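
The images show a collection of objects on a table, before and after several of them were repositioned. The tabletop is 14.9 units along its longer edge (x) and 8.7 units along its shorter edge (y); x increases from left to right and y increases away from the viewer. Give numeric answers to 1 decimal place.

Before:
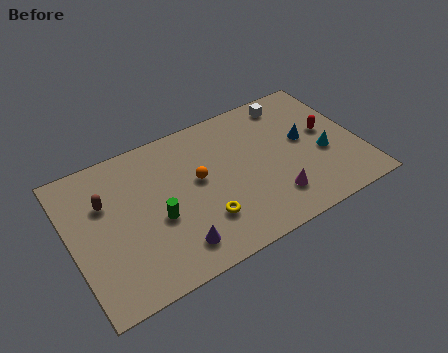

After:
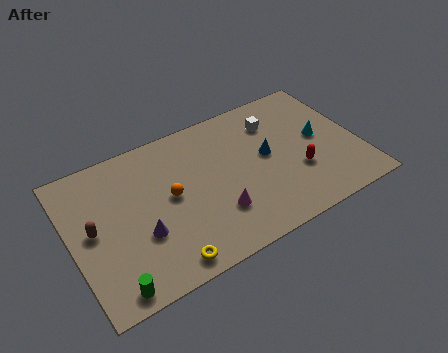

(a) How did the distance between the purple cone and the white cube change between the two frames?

-0.9

They were about 9.2 units apart before and 8.3 after — 0.9 units closer together.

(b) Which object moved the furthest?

the green cylinder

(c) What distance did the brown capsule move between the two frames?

1.5

The brown capsule was near (1.9, 5.8) before and (1.1, 4.5) after, so it travelled √(0.8² + 1.3²) ≈ 1.5 units.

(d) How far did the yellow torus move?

2.6

The yellow torus moved from about (6.5, 2.4) to (4.3, 1.0), a distance of √(2.2² + 1.4²) ≈ 2.6.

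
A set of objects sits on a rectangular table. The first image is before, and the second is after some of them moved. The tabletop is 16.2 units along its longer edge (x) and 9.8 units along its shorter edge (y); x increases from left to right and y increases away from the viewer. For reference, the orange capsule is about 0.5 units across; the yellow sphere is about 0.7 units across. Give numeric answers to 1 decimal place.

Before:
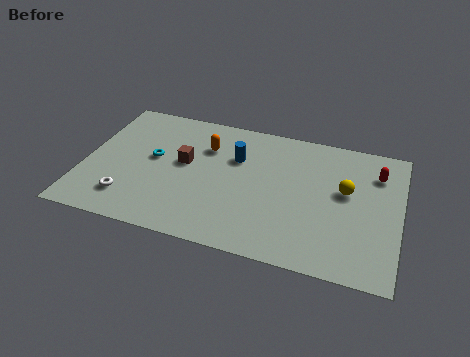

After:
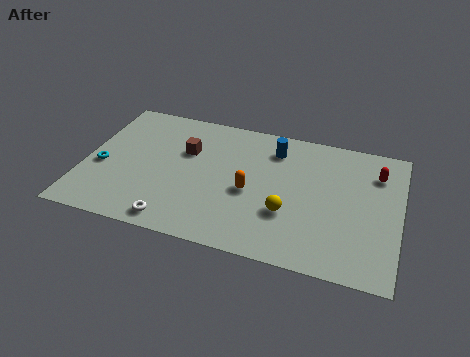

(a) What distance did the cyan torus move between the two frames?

2.9

The cyan torus was near (3.5, 5.4) before and (0.9, 4.1) after, so it travelled √(2.6² + 1.3²) ≈ 2.9 units.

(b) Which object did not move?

the red capsule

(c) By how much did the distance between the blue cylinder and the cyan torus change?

+5.1

The distance was about 4.4 in the first image and 9.5 in the second, so they moved 5.1 units further apart.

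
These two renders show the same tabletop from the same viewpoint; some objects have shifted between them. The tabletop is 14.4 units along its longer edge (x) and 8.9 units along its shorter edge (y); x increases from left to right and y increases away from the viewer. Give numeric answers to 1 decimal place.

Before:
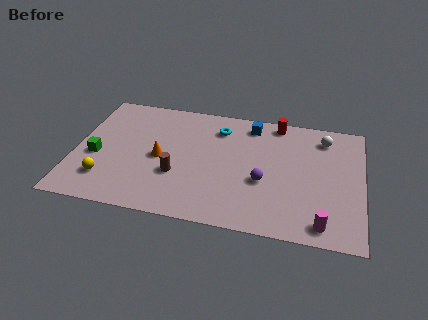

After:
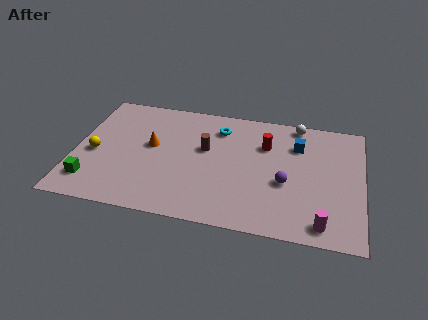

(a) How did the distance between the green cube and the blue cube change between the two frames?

+2.6

They were about 8.5 units apart before and 11.1 after — 2.6 units further apart.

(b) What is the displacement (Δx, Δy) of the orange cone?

(-0.5, 0.8)

The orange cone was at about (4.3, 4.2) and moved to about (3.8, 5.0).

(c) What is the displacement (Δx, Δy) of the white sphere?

(-1.4, 0.8)

From the two frames, the white sphere sits at roughly (12.4, 7.3) before and (11.0, 8.1) after.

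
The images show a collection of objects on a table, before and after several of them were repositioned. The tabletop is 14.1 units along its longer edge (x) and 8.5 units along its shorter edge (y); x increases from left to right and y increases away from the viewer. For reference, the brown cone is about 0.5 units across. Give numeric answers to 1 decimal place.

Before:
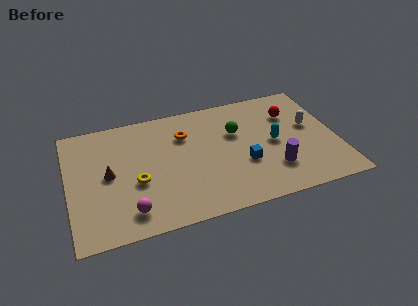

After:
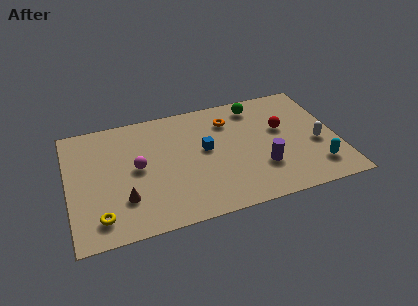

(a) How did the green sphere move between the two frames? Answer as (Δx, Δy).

(1.2, 1.7)

From the two frames, the green sphere sits at roughly (8.9, 5.5) before and (10.1, 7.2) after.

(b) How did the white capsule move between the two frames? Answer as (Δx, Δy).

(0.2, -1.4)

The white capsule was at about (12.8, 4.9) and moved to about (13.0, 3.5).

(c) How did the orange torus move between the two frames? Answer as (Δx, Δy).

(2.4, 0.4)

The orange torus started near (6.2, 6.1) and ended near (8.6, 6.5).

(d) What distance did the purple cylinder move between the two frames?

0.7

The purple cylinder moved from about (10.6, 2.3) to (10.0, 2.6), a distance of √(0.6² + 0.3²) ≈ 0.7.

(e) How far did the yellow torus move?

2.8

The yellow torus was near (3.5, 3.4) before and (1.5, 1.5) after, so it travelled √(2.0² + 1.9²) ≈ 2.8 units.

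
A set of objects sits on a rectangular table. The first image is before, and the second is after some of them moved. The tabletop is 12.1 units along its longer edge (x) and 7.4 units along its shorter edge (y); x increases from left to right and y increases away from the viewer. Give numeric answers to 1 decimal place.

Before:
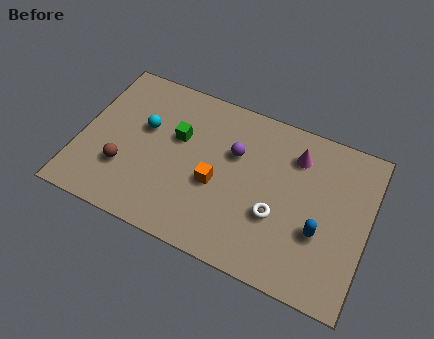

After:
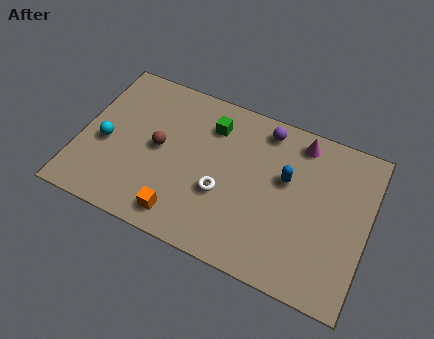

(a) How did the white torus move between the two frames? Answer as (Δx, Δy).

(-2.3, 0.1)

The white torus started near (8.4, 2.7) and ended near (6.1, 2.8).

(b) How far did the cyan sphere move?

2.0

From (2.6, 4.5) to (1.1, 3.2), the cyan sphere covered √(1.5² + 1.3²) ≈ 2.0 units.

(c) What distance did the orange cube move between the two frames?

2.3

From (5.8, 3.1) to (4.6, 1.1), the orange cube covered √(1.2² + 2.0²) ≈ 2.3 units.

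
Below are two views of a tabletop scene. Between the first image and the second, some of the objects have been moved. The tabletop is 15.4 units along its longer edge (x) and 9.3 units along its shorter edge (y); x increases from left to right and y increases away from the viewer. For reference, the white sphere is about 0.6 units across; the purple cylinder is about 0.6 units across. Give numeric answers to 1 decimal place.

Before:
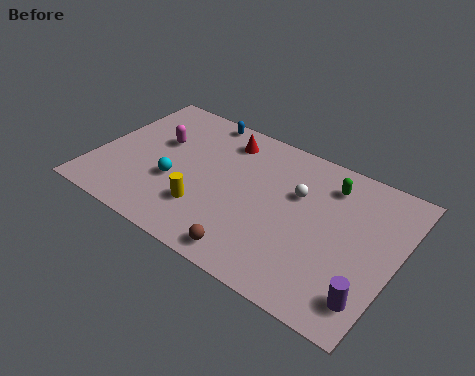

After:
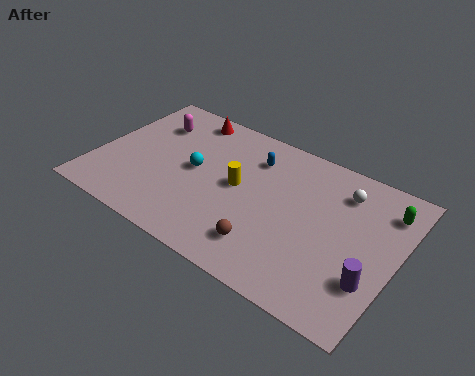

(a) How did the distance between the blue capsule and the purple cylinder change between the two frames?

-4.0

They were about 12.0 units apart before and 8.0 after — 4.0 units closer together.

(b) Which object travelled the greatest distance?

the blue capsule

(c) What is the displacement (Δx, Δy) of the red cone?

(-2.2, 0.6)

The red cone started near (6.1, 7.6) and ended near (3.9, 8.2).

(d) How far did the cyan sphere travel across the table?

1.5

From (4.2, 3.5) to (5.0, 4.8), the cyan sphere covered √(0.8² + 1.3²) ≈ 1.5 units.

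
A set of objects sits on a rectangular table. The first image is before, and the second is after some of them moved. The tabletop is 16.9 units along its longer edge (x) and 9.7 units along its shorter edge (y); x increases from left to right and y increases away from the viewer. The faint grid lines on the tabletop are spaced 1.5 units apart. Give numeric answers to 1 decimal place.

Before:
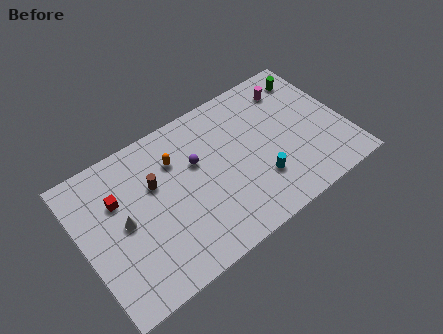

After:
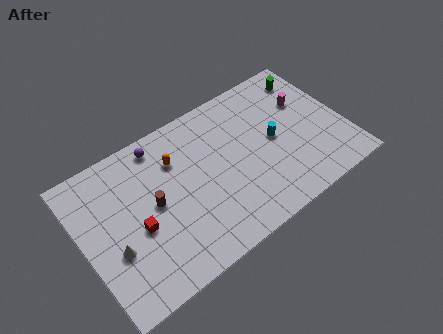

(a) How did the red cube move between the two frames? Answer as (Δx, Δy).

(0.8, -2.4)

From the two frames, the red cube sits at roughly (2.5, 6.5) before and (3.3, 4.1) after.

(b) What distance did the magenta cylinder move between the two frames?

1.6

From (14.1, 7.8) to (14.8, 6.4), the magenta cylinder covered √(0.7² + 1.4²) ≈ 1.6 units.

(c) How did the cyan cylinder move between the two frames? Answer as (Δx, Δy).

(1.4, 2.1)

From the two frames, the cyan cylinder sits at roughly (11.0, 2.8) before and (12.4, 4.9) after.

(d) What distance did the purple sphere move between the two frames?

3.1

From (7.5, 6.1) to (5.5, 8.5), the purple sphere covered √(2.0² + 2.4²) ≈ 3.1 units.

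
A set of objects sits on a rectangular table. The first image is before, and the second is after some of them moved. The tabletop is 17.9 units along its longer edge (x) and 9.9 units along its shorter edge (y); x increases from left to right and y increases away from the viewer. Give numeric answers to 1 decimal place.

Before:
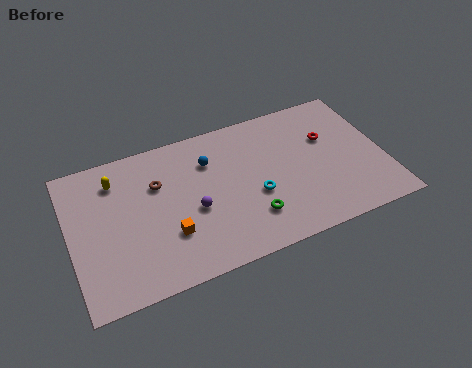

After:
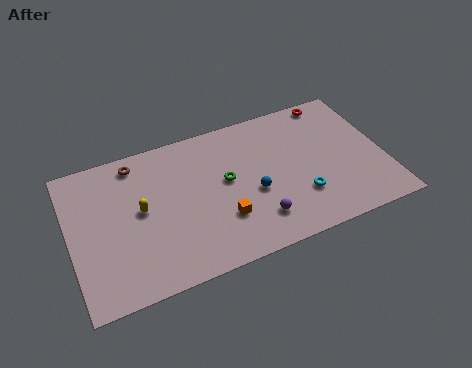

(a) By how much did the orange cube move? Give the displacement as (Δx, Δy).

(3.0, -0.1)

The orange cube started near (5.4, 3.1) and ended near (8.4, 3.0).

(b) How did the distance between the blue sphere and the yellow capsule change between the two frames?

+1.1

The distance was about 5.3 in the first image and 6.4 in the second, so they moved 1.1 units further apart.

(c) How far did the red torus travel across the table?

2.7

From (14.9, 6.4) to (15.5, 9.0), the red torus covered √(0.6² + 2.6²) ≈ 2.7 units.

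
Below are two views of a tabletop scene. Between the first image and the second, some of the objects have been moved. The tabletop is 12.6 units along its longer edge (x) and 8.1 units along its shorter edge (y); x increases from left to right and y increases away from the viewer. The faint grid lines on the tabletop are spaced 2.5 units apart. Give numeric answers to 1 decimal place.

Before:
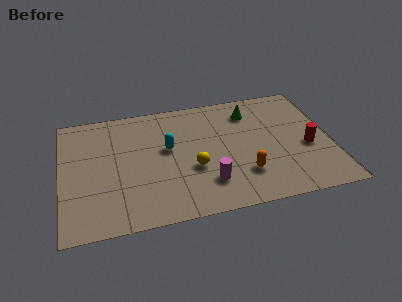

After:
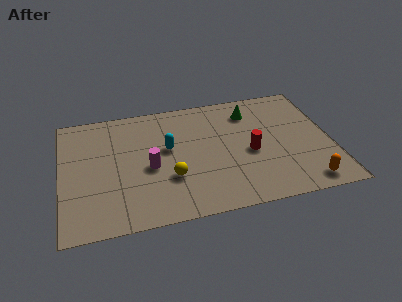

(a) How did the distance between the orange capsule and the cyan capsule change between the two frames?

+3.0

They were about 4.2 units apart before and 7.2 after — 3.0 units further apart.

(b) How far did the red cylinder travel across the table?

2.7

The red cylinder was near (11.5, 3.4) before and (8.8, 3.6) after, so it travelled √(2.7² + 0.2²) ≈ 2.7 units.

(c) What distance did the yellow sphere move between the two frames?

1.2

The yellow sphere was near (6.1, 3.1) before and (5.0, 2.7) after, so it travelled √(1.1² + 0.4²) ≈ 1.2 units.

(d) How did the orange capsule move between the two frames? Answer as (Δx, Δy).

(2.8, -1.2)

The orange capsule was at about (8.4, 2.2) and moved to about (11.2, 1.0).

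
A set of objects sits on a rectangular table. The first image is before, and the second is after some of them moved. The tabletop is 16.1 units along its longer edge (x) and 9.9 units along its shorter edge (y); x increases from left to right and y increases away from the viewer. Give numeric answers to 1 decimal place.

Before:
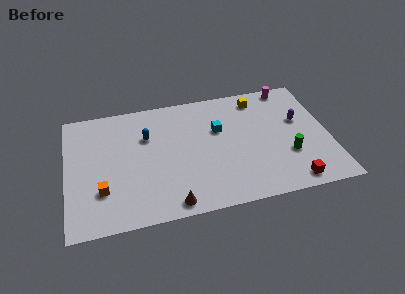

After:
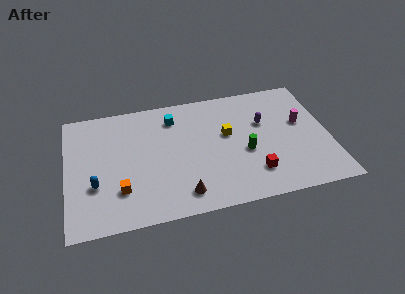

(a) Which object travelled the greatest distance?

the blue capsule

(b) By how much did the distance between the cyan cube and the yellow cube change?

+0.5

Before: roughly 3.3 units apart; after: 3.8. That's 0.5 units further apart.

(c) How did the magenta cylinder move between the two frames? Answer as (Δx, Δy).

(0.5, -3.2)

The magenta cylinder was at about (14.0, 9.0) and moved to about (14.5, 5.8).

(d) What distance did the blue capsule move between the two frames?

4.7

The blue capsule was near (5.0, 6.7) before and (1.7, 3.4) after, so it travelled √(3.3² + 3.3²) ≈ 4.7 units.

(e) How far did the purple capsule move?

2.2

The purple capsule moved from about (14.4, 6.0) to (12.2, 6.3), a distance of √(2.2² + 0.3²) ≈ 2.2.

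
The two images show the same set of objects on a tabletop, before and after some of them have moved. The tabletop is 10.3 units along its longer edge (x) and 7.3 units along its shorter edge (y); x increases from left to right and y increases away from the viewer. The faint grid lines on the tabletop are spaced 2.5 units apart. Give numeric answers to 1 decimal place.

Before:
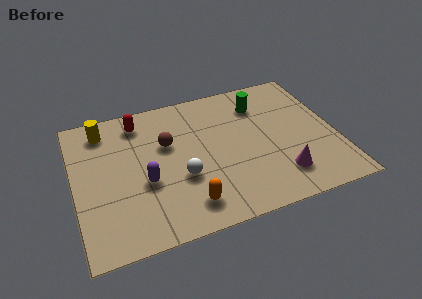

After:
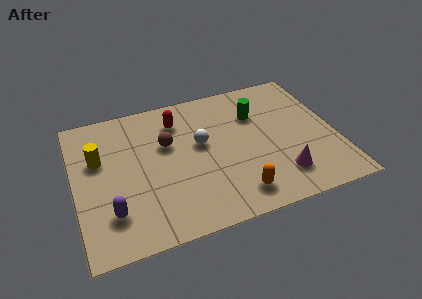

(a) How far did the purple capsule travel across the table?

1.8

The purple capsule moved from about (2.7, 2.9) to (1.3, 1.8), a distance of √(1.4² + 1.1²) ≈ 1.8.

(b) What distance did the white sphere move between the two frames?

1.7

From (4.1, 2.7) to (5.0, 4.2), the white sphere covered √(0.9² + 1.5²) ≈ 1.7 units.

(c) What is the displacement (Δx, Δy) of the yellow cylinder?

(-0.3, -1.5)

From the two frames, the yellow cylinder sits at roughly (1.3, 6.1) before and (1.0, 4.6) after.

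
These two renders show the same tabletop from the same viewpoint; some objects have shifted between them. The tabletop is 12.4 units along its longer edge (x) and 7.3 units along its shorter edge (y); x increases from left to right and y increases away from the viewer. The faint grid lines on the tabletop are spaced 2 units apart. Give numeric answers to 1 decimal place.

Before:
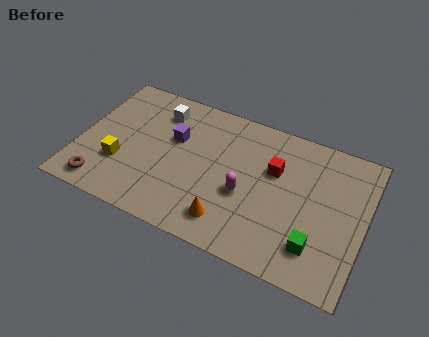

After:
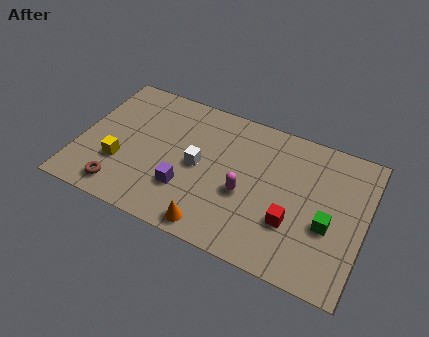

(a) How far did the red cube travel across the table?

2.5

From (8.4, 4.7) to (9.4, 2.4), the red cube covered √(1.0² + 2.3²) ≈ 2.5 units.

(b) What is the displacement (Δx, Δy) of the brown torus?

(0.8, 0.1)

The brown torus was at about (1.3, 1.0) and moved to about (2.1, 1.1).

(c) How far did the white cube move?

3.0

The white cube moved from about (3.2, 5.8) to (5.2, 3.6), a distance of √(2.0² + 2.2²) ≈ 3.0.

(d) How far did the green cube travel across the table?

1.3

The green cube was near (10.5, 1.7) before and (10.9, 2.9) after, so it travelled √(0.4² + 1.2²) ≈ 1.3 units.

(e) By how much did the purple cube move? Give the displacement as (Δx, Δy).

(0.8, -2.4)

From the two frames, the purple cube sits at roughly (4.0, 4.6) before and (4.8, 2.2) after.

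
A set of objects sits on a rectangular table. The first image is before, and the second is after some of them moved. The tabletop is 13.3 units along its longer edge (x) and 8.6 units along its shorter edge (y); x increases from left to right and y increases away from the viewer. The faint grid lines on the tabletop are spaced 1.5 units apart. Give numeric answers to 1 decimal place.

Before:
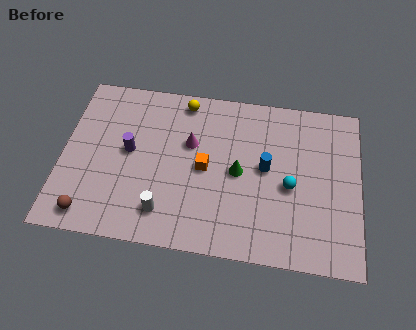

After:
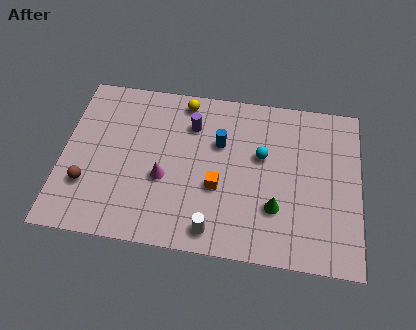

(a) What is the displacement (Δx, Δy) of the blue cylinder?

(-2.1, 1.0)

The blue cylinder started near (9.1, 4.6) and ended near (7.0, 5.6).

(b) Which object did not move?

the yellow sphere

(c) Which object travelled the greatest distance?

the purple cylinder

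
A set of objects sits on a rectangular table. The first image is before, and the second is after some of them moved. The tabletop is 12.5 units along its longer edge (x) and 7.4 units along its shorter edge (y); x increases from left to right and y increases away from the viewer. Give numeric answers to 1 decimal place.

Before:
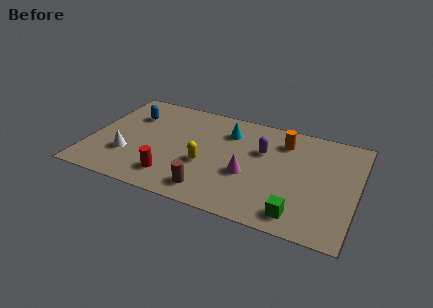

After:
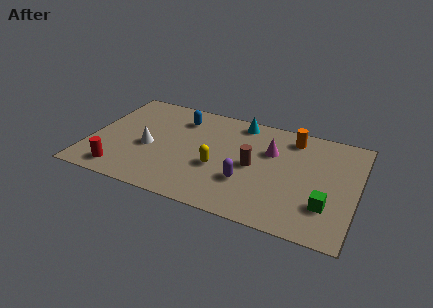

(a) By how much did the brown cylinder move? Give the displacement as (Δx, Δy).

(1.8, 2.4)

From the two frames, the brown cylinder sits at roughly (5.9, 1.2) before and (7.7, 3.6) after.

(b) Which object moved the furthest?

the brown cylinder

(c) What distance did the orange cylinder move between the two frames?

0.6

From (8.9, 5.8) to (9.3, 6.2), the orange cylinder covered √(0.4² + 0.4²) ≈ 0.6 units.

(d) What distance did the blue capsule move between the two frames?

2.4

From (1.7, 5.3) to (4.0, 5.8), the blue capsule covered √(2.3² + 0.5²) ≈ 2.4 units.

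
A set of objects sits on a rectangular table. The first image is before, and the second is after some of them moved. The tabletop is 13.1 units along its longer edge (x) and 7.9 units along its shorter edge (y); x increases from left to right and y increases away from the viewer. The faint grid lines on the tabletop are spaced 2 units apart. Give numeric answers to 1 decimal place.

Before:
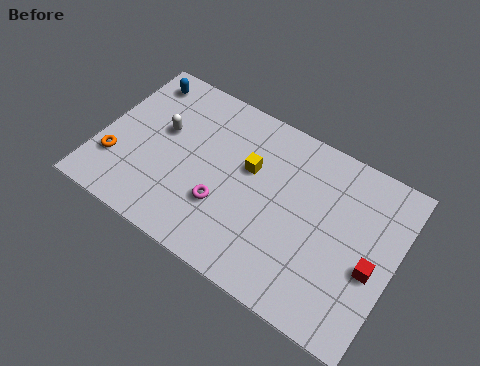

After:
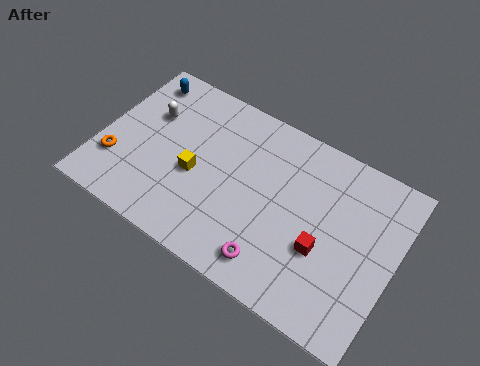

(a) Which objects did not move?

the orange torus and the blue capsule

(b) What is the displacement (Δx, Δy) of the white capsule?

(-0.7, 0.5)

The white capsule started near (2.6, 4.7) and ended near (1.9, 5.2).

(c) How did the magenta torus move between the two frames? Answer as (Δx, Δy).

(2.5, -1.3)

The magenta torus was at about (5.7, 2.6) and moved to about (8.2, 1.3).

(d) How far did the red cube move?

2.1

From (12.2, 3.3) to (10.1, 3.0), the red cube covered √(2.1² + 0.3²) ≈ 2.1 units.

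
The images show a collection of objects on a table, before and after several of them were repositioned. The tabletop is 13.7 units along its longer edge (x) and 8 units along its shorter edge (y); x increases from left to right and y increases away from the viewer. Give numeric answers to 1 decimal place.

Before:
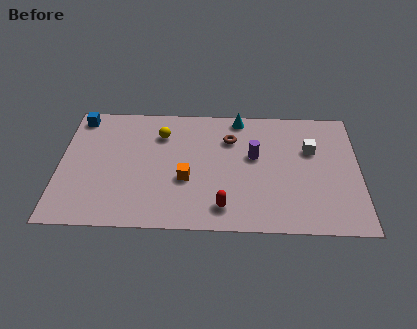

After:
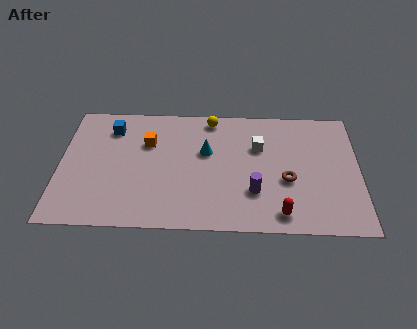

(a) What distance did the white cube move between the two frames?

2.4

The white cube was near (11.5, 5.2) before and (9.1, 5.3) after, so it travelled √(2.4² + 0.1²) ≈ 2.4 units.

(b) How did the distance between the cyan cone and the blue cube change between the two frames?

-2.8

Before: roughly 7.4 units apart; after: 4.6. That's 2.8 units closer together.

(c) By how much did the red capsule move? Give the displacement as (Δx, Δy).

(2.6, -0.3)

The red capsule was at about (7.5, 1.4) and moved to about (10.1, 1.1).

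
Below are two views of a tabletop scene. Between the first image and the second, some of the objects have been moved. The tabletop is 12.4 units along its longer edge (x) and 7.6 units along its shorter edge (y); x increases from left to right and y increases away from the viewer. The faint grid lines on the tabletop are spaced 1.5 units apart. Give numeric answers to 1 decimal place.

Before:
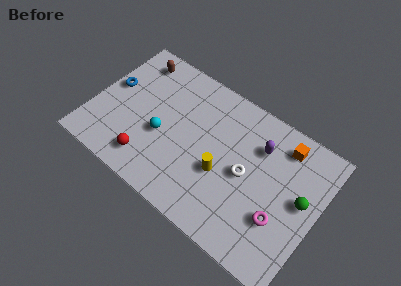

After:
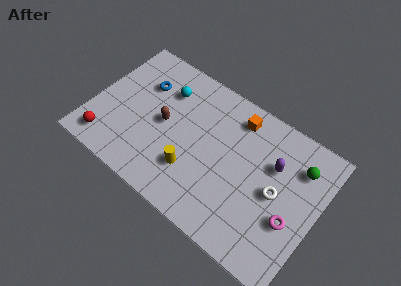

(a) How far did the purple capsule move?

1.0

From (8.9, 5.5) to (9.8, 5.0), the purple capsule covered √(0.9² + 0.5²) ≈ 1.0 units.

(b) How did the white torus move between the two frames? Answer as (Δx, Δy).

(1.7, 0.0)

The white torus started near (8.5, 3.7) and ended near (10.2, 3.7).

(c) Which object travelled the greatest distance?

the brown capsule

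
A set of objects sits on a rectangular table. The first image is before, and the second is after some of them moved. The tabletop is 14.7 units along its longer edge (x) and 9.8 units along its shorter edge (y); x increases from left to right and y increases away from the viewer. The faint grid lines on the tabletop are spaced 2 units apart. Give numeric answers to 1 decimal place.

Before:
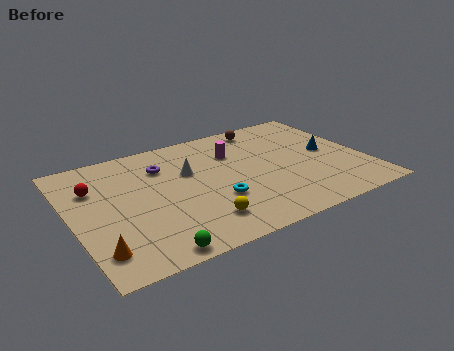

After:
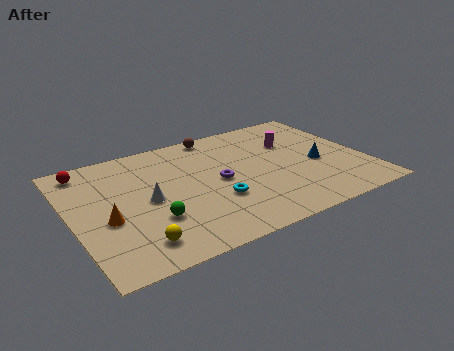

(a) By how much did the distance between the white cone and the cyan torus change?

+0.5

Before: roughly 3.0 units apart; after: 3.5. That's 0.5 units further apart.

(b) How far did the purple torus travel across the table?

3.5

From (4.8, 7.2) to (7.3, 4.8), the purple torus covered √(2.5² + 2.4²) ≈ 3.5 units.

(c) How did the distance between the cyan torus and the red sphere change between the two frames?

+1.2

They were about 6.6 units apart before and 7.8 after — 1.2 units further apart.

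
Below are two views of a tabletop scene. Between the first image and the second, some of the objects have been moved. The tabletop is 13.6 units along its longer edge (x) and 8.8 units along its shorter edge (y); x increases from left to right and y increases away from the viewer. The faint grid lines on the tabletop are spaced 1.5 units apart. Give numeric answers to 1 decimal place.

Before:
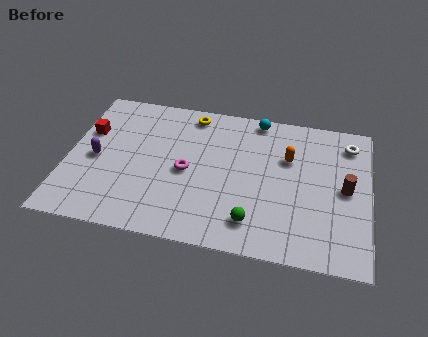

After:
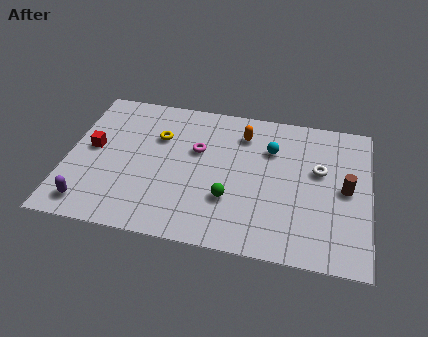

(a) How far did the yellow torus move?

2.2

From (5.4, 7.7) to (4.0, 6.0), the yellow torus covered √(1.4² + 1.7²) ≈ 2.2 units.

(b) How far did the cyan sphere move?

1.9

The cyan sphere was near (8.4, 8.0) before and (9.1, 6.2) after, so it travelled √(0.7² + 1.8²) ≈ 1.9 units.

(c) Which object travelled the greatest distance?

the purple capsule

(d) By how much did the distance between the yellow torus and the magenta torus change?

-1.7

Before: roughly 3.6 units apart; after: 1.9. That's 1.7 units closer together.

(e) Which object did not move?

the brown cylinder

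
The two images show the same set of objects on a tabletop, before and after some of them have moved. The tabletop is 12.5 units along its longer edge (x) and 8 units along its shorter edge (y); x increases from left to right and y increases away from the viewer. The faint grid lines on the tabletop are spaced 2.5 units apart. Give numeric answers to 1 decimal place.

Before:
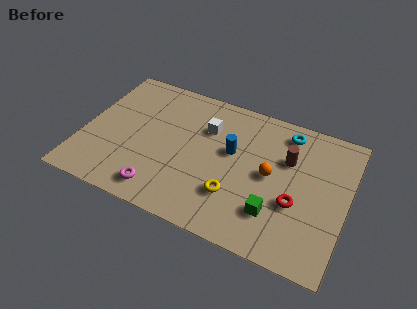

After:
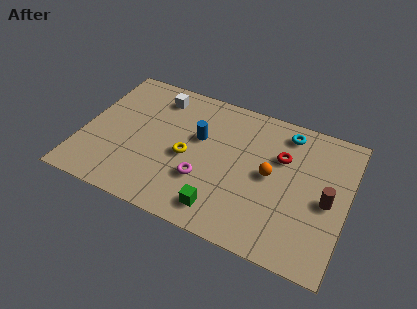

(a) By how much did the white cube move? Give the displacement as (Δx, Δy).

(-2.5, 1.0)

The white cube was at about (5.7, 5.6) and moved to about (3.2, 6.6).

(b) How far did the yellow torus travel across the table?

2.7

The yellow torus moved from about (7.4, 2.3) to (5.0, 3.6), a distance of √(2.4² + 1.3²) ≈ 2.7.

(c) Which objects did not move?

the orange sphere and the cyan torus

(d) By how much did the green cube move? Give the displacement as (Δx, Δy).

(-2.4, -0.8)

The green cube was at about (9.3, 2.1) and moved to about (6.9, 1.3).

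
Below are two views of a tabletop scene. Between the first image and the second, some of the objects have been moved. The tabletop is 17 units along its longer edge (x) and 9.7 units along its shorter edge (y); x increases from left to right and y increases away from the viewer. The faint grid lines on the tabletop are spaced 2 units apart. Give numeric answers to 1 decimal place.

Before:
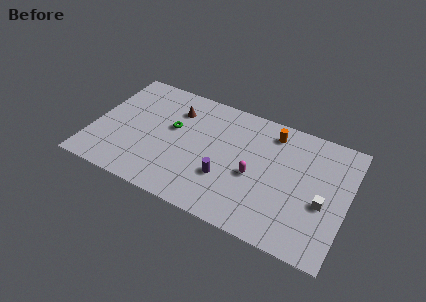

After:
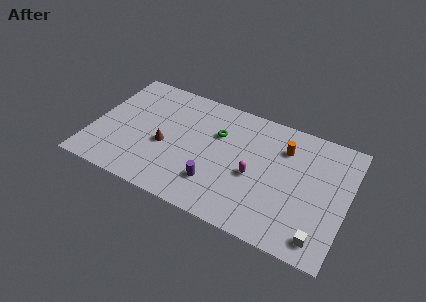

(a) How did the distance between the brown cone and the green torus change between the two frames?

+2.5

The distance was about 1.6 in the first image and 4.1 in the second, so they moved 2.5 units further apart.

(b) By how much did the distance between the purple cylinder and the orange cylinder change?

+0.7

Before: roughly 5.5 units apart; after: 6.2. That's 0.7 units further apart.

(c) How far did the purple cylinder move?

0.9

The purple cylinder was near (9.1, 3.2) before and (8.5, 2.5) after, so it travelled √(0.6² + 0.7²) ≈ 0.9 units.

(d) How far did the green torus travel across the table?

3.1

The green torus was near (5.2, 5.7) before and (8.2, 6.5) after, so it travelled √(3.0² + 0.8²) ≈ 3.1 units.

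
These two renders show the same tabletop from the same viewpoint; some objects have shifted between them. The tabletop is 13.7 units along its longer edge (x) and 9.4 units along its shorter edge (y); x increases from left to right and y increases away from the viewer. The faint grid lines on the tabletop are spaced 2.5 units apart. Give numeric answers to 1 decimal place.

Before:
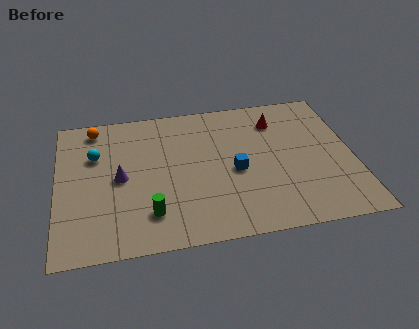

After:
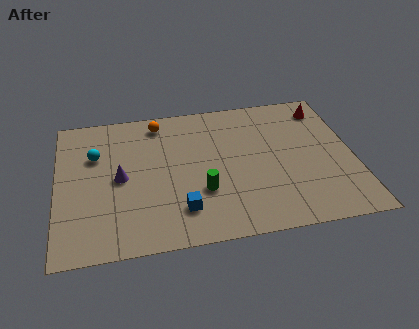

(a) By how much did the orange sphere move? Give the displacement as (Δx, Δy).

(3.0, -0.1)

From the two frames, the orange sphere sits at roughly (1.8, 8.2) before and (4.8, 8.1) after.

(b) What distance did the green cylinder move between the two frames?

2.6

From (4.2, 2.1) to (6.6, 3.1), the green cylinder covered √(2.4² + 1.0²) ≈ 2.6 units.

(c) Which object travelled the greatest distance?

the blue cube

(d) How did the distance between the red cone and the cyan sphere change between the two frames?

+2.3

They were about 8.6 units apart before and 10.9 after — 2.3 units further apart.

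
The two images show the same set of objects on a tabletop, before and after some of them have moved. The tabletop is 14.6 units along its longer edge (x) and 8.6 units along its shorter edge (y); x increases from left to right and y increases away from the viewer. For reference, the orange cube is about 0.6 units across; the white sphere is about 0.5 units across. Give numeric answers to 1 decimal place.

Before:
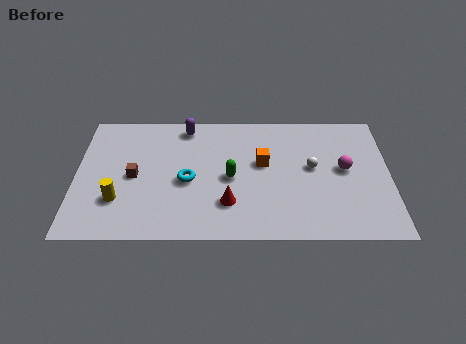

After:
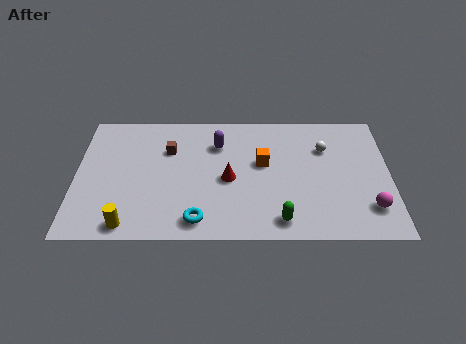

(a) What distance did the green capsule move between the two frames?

3.6

From (7.2, 4.0) to (9.5, 1.2), the green capsule covered √(2.3² + 2.8²) ≈ 3.6 units.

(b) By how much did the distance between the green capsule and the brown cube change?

+2.5

They were about 4.5 units apart before and 7.0 after — 2.5 units further apart.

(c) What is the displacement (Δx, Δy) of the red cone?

(0.0, 1.6)

The red cone was at about (7.1, 2.3) and moved to about (7.1, 3.9).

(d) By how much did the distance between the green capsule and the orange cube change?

+2.1

Before: roughly 1.8 units apart; after: 3.9. That's 2.1 units further apart.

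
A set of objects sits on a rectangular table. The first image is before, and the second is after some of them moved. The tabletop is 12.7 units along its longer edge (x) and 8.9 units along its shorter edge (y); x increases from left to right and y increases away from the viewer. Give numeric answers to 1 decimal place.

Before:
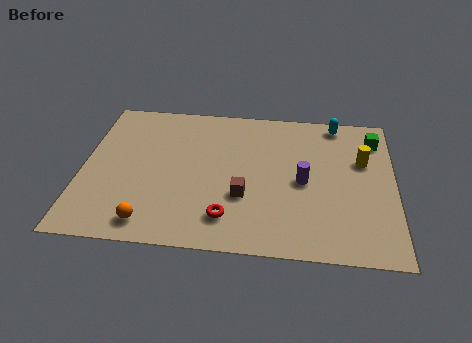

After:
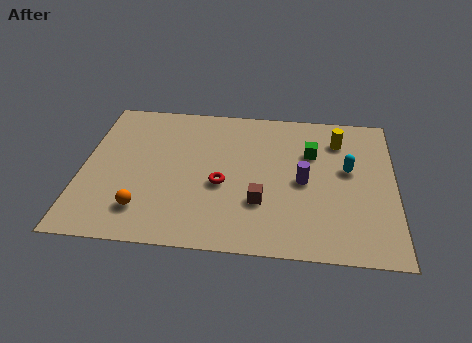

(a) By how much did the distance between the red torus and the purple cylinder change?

-0.5

They were about 3.8 units apart before and 3.3 after — 0.5 units closer together.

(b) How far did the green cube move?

2.8

The green cube moved from about (11.9, 7.1) to (9.3, 6.0), a distance of √(2.6² + 1.1²) ≈ 2.8.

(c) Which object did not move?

the purple cylinder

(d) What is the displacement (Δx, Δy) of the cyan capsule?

(0.5, -2.9)

From the two frames, the cyan capsule sits at roughly (10.3, 8.0) before and (10.8, 5.1) after.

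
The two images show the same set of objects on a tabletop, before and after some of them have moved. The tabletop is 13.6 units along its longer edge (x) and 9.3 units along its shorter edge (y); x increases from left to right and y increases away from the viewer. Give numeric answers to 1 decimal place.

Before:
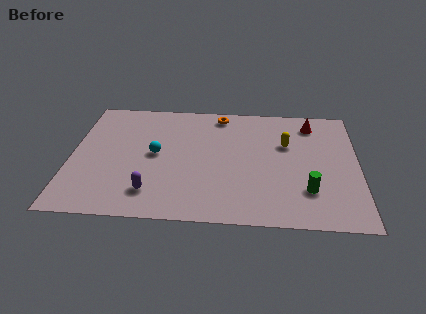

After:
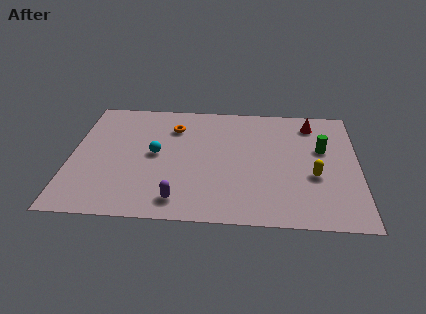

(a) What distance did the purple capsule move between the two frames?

1.4

From (3.9, 1.9) to (5.2, 1.4), the purple capsule covered √(1.3² + 0.5²) ≈ 1.4 units.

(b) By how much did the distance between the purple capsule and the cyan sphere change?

+0.7

The distance was about 2.9 in the first image and 3.6 in the second, so they moved 0.7 units further apart.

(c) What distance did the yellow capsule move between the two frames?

2.7

The yellow capsule moved from about (10.2, 6.0) to (11.5, 3.6), a distance of √(1.3² + 2.4²) ≈ 2.7.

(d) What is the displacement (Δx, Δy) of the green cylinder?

(0.7, 3.2)

The green cylinder started near (11.2, 2.5) and ended near (11.9, 5.7).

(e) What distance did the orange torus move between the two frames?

2.5

The orange torus was near (7.0, 8.2) before and (4.8, 7.0) after, so it travelled √(2.2² + 1.2²) ≈ 2.5 units.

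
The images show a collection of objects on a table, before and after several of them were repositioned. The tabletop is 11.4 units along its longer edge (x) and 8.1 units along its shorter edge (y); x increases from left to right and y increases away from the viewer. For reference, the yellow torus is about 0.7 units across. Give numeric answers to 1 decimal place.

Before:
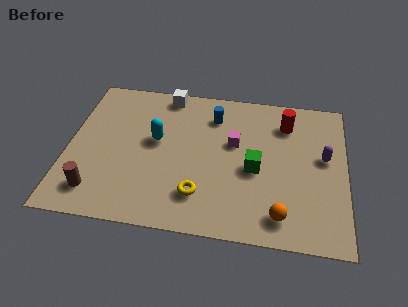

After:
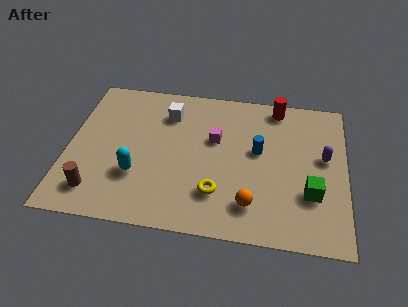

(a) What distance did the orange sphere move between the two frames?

1.3

The orange sphere moved from about (8.8, 1.3) to (7.6, 1.7), a distance of √(1.2² + 0.4²) ≈ 1.3.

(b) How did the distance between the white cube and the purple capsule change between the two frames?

-0.4

Before: roughly 7.1 units apart; after: 6.7. That's 0.4 units closer together.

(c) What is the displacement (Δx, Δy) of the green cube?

(2.3, -1.0)

The green cube started near (7.7, 3.6) and ended near (10.0, 2.6).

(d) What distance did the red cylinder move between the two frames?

1.0

The red cylinder moved from about (8.9, 6.3) to (8.5, 7.2), a distance of √(0.4² + 0.9²) ≈ 1.0.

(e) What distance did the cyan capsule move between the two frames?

2.1

From (3.6, 4.6) to (2.9, 2.6), the cyan capsule covered √(0.7² + 2.0²) ≈ 2.1 units.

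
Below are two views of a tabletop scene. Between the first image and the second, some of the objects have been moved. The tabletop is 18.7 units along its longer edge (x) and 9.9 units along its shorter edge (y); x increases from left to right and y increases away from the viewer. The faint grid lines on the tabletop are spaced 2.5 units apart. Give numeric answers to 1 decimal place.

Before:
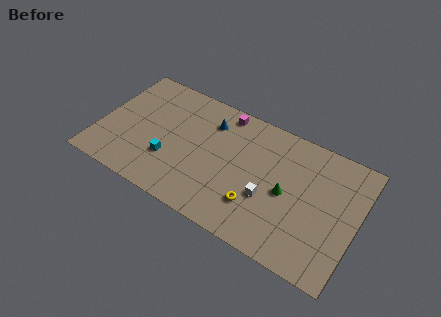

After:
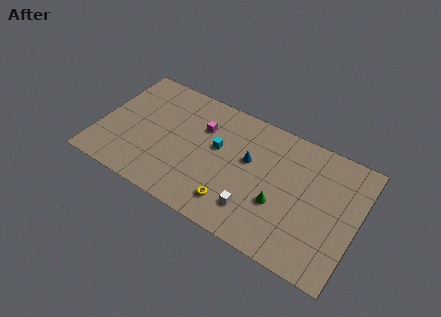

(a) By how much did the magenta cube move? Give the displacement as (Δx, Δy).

(-1.3, -1.9)

From the two frames, the magenta cube sits at roughly (8.5, 8.8) before and (7.2, 6.9) after.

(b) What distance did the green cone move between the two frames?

1.2

The green cone moved from about (13.7, 4.7) to (13.3, 3.6), a distance of √(0.4² + 1.1²) ≈ 1.2.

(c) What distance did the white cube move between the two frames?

1.6

The white cube was near (12.5, 3.7) before and (11.7, 2.3) after, so it travelled √(0.8² + 1.4²) ≈ 1.6 units.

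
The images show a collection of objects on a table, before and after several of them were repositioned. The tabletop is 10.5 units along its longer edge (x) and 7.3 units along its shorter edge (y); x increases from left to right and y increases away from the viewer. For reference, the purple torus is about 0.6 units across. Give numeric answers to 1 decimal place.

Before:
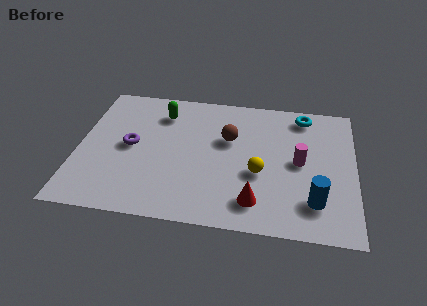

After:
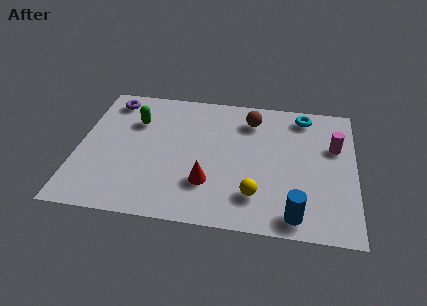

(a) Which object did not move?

the cyan torus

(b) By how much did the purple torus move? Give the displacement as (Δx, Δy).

(-0.9, 2.5)

From the two frames, the purple torus sits at roughly (2.0, 3.7) before and (1.1, 6.2) after.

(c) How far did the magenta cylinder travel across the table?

1.6

The magenta cylinder moved from about (8.4, 3.7) to (9.7, 4.7), a distance of √(1.3² + 1.0²) ≈ 1.6.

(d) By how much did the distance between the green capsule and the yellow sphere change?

+1.1

Before: roughly 4.7 units apart; after: 5.8. That's 1.1 units further apart.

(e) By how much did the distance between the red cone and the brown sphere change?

+0.6

The distance was about 3.4 in the first image and 4.0 in the second, so they moved 0.6 units further apart.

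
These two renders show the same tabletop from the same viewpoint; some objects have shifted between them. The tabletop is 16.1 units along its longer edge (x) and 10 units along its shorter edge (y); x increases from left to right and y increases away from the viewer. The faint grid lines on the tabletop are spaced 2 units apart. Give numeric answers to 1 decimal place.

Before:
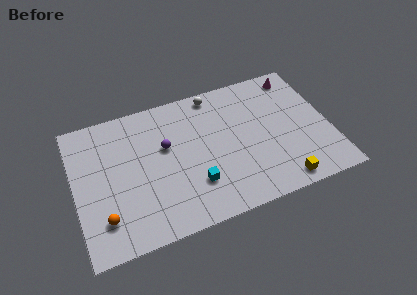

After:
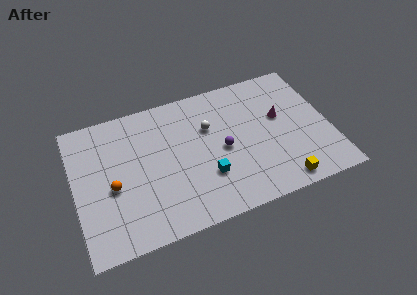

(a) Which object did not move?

the yellow cube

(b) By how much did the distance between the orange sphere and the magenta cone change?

-3.5

The distance was about 14.4 in the first image and 10.9 in the second, so they moved 3.5 units closer together.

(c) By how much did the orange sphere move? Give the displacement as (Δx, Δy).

(0.7, 2.0)

From the two frames, the orange sphere sits at roughly (1.6, 2.3) before and (2.3, 4.3) after.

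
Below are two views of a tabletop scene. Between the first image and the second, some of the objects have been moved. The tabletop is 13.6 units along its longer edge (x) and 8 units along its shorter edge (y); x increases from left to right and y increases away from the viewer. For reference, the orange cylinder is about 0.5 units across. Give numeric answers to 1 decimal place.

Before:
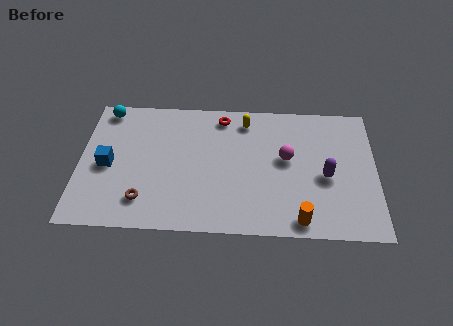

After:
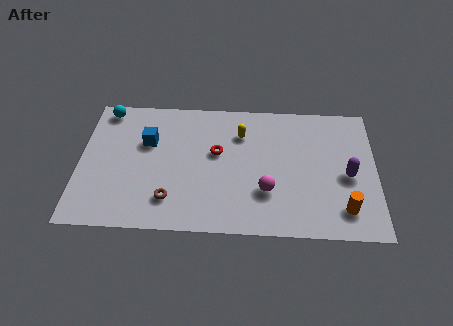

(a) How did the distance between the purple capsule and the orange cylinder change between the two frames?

-0.9

They were about 2.9 units apart before and 2.0 after — 0.9 units closer together.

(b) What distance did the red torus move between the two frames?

2.2

The red torus moved from about (6.5, 6.9) to (6.3, 4.7), a distance of √(0.2² + 2.2²) ≈ 2.2.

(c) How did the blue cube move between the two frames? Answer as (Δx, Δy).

(1.8, 1.5)

The blue cube was at about (1.3, 3.7) and moved to about (3.1, 5.2).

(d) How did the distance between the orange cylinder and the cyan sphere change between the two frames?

+1.4

Before: roughly 10.9 units apart; after: 12.3. That's 1.4 units further apart.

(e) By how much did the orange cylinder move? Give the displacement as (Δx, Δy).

(2.0, 0.7)

The orange cylinder started near (10.1, 0.9) and ended near (12.1, 1.6).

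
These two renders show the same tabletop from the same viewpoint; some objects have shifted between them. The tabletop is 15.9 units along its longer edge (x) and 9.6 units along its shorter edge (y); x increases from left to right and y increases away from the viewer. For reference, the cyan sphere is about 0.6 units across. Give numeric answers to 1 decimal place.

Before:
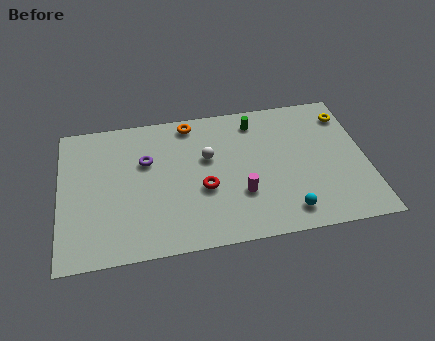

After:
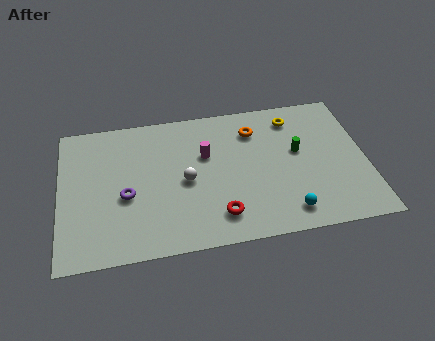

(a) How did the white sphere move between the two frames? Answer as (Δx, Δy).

(-1.2, -1.4)

The white sphere was at about (7.7, 5.9) and moved to about (6.5, 4.5).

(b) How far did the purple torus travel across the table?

2.5

The purple torus moved from about (4.5, 6.2) to (3.4, 4.0), a distance of √(1.1² + 2.2²) ≈ 2.5.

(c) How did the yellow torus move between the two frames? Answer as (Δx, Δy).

(-2.8, 0.2)

From the two frames, the yellow torus sits at roughly (15.1, 7.7) before and (12.3, 7.9) after.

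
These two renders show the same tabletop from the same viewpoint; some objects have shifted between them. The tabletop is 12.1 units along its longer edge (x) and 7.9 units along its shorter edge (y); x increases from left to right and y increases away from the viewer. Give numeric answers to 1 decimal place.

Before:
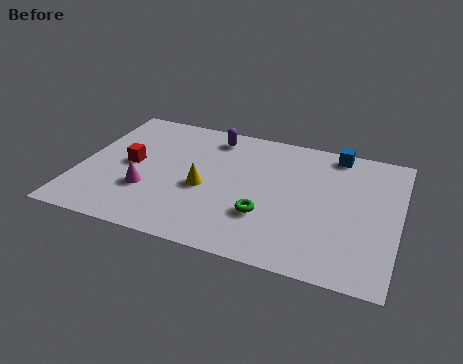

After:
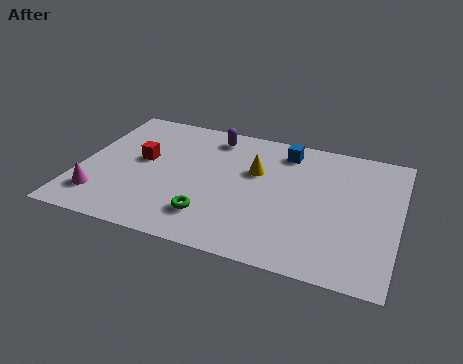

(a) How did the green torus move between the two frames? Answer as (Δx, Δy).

(-2.0, -0.7)

The green torus was at about (7.2, 2.5) and moved to about (5.2, 1.8).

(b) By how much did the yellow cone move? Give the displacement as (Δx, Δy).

(1.8, 1.6)

From the two frames, the yellow cone sits at roughly (4.8, 3.4) before and (6.6, 5.0) after.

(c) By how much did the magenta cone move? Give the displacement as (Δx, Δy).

(-1.7, -0.9)

The magenta cone was at about (2.7, 2.6) and moved to about (1.0, 1.7).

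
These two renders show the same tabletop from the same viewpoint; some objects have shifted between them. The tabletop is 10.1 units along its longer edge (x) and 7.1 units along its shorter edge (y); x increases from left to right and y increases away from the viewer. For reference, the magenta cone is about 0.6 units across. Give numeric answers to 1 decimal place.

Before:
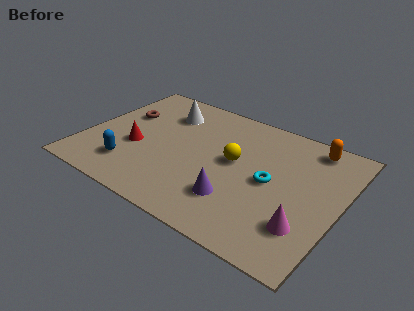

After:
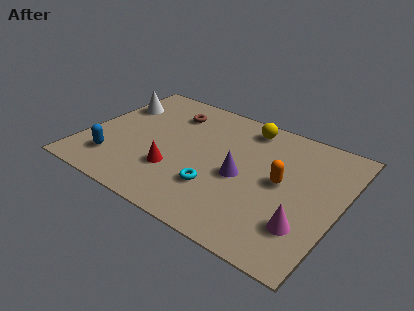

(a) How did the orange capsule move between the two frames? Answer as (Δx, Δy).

(-0.8, -2.5)

The orange capsule was at about (8.6, 6.2) and moved to about (7.8, 3.7).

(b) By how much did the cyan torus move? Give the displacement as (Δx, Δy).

(-1.9, -1.4)

The cyan torus was at about (7.4, 3.5) and moved to about (5.5, 2.1).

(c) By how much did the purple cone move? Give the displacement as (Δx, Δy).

(0.0, 1.3)

The purple cone was at about (6.3, 1.9) and moved to about (6.3, 3.2).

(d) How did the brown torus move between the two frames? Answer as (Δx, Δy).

(1.8, 1.0)

The brown torus started near (1.2, 4.5) and ended near (3.0, 5.5).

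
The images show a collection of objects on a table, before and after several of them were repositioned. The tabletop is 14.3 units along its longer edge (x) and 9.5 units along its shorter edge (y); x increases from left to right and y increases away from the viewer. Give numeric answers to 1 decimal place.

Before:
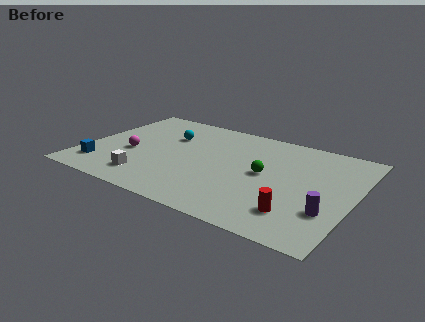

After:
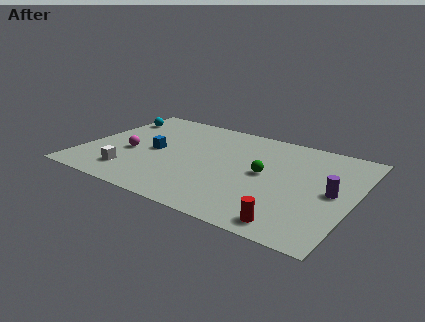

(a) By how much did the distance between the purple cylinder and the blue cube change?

-2.5

The distance was about 12.0 in the first image and 9.5 in the second, so they moved 2.5 units closer together.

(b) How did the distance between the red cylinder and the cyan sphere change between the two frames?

+3.6

They were about 8.8 units apart before and 12.4 after — 3.6 units further apart.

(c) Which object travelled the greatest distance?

the blue cube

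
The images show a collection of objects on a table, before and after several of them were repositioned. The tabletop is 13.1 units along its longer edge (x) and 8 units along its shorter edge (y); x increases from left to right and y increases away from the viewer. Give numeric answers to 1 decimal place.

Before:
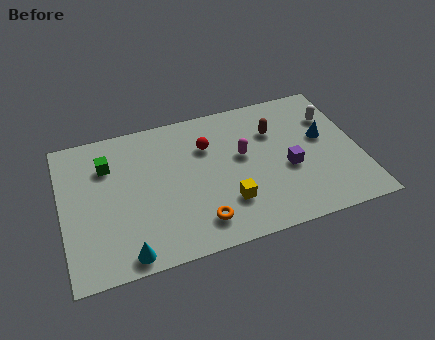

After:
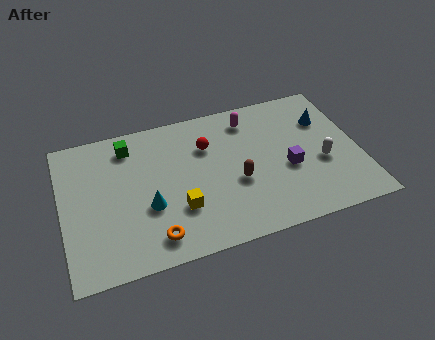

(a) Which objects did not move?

the purple cube and the red sphere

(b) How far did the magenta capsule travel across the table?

2.1

From (8.0, 4.6) to (8.5, 6.6), the magenta capsule covered √(0.5² + 2.0²) ≈ 2.1 units.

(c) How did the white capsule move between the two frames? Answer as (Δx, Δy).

(-0.7, -2.5)

From the two frames, the white capsule sits at roughly (12.1, 5.7) before and (11.4, 3.2) after.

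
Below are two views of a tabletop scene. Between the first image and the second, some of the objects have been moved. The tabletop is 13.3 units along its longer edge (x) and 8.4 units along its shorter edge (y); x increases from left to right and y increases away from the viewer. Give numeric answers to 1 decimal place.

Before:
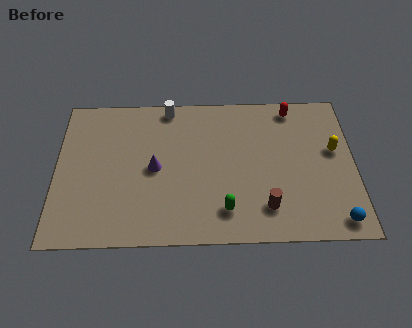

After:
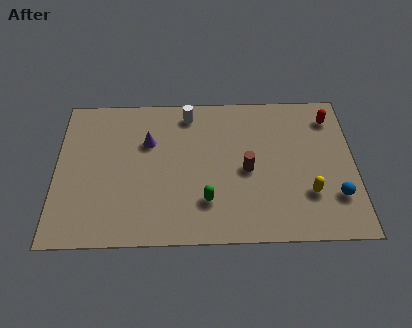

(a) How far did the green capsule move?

0.9

The green capsule moved from about (7.5, 1.7) to (6.7, 2.2), a distance of √(0.8² + 0.5²) ≈ 0.9.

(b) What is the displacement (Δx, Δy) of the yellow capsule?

(-1.2, -2.4)

The yellow capsule started near (12.4, 4.9) and ended near (11.2, 2.5).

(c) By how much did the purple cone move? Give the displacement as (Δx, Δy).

(-0.3, 1.5)

The purple cone was at about (4.4, 4.1) and moved to about (4.1, 5.6).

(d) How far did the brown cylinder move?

2.2

From (9.3, 1.8) to (8.5, 3.9), the brown cylinder covered √(0.8² + 2.1²) ≈ 2.2 units.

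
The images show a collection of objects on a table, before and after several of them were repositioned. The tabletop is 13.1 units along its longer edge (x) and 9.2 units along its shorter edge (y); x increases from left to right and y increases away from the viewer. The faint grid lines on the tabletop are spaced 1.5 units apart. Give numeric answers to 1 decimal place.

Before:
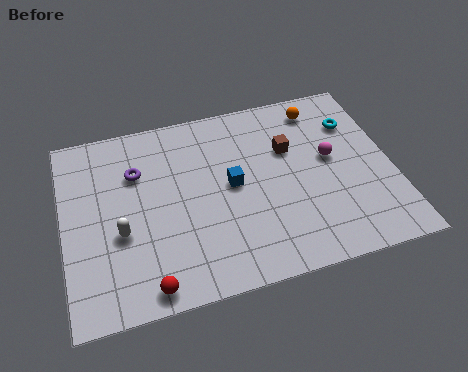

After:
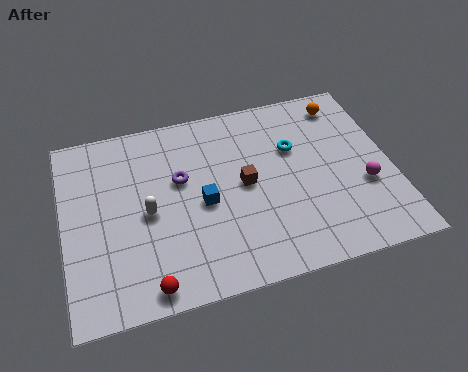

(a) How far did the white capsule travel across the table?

1.3

The white capsule moved from about (2.2, 3.6) to (3.3, 4.3), a distance of √(1.1² + 0.7²) ≈ 1.3.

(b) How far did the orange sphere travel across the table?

1.0

The orange sphere moved from about (10.5, 7.8) to (11.5, 7.8), a distance of √(1.0² + 0.0²) ≈ 1.0.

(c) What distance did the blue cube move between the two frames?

1.3

The blue cube was near (6.7, 4.8) before and (5.5, 4.2) after, so it travelled √(1.2² + 0.6²) ≈ 1.3 units.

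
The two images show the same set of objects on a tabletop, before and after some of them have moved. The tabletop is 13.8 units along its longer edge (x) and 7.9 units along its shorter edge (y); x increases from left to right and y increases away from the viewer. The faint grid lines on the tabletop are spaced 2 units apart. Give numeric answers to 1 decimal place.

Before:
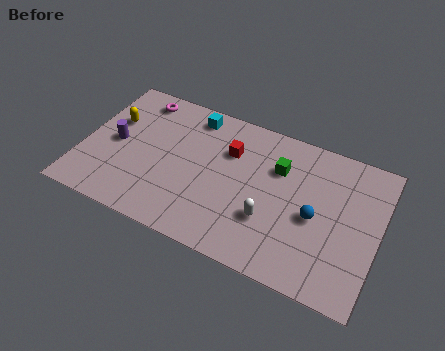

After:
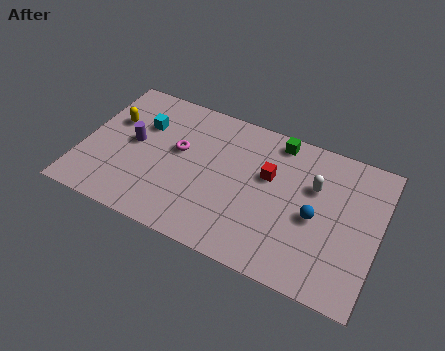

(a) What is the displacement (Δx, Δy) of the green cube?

(-0.2, 1.5)

The green cube was at about (9.0, 5.5) and moved to about (8.8, 7.0).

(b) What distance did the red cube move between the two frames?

2.0

From (6.7, 5.5) to (8.6, 4.9), the red cube covered √(1.9² + 0.6²) ≈ 2.0 units.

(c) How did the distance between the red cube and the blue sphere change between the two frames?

-2.0

The distance was about 4.6 in the first image and 2.6 in the second, so they moved 2.0 units closer together.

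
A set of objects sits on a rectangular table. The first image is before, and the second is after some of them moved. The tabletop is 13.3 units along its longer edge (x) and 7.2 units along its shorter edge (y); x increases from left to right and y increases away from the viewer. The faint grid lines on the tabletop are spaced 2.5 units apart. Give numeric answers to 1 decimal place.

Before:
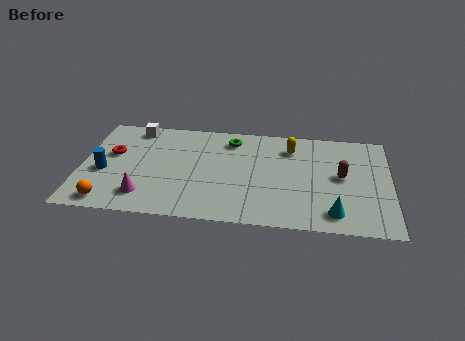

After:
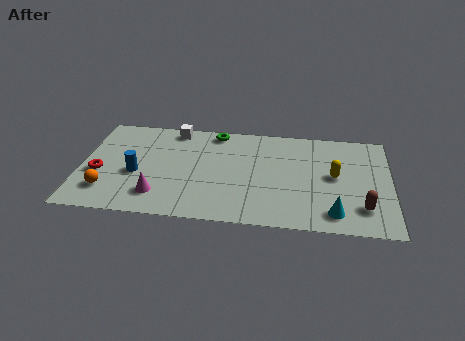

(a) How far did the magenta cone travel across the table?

0.6

The magenta cone was near (2.8, 1.5) before and (3.4, 1.6) after, so it travelled √(0.6² + 0.1²) ≈ 0.6 units.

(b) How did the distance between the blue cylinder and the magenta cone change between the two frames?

-0.6

They were about 2.3 units apart before and 1.7 after — 0.6 units closer together.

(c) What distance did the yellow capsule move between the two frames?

2.6

The yellow capsule moved from about (9.0, 5.6) to (10.9, 3.8), a distance of √(1.9² + 1.8²) ≈ 2.6.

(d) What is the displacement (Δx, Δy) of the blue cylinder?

(1.4, 0.0)

From the two frames, the blue cylinder sits at roughly (1.0, 3.0) before and (2.4, 3.0) after.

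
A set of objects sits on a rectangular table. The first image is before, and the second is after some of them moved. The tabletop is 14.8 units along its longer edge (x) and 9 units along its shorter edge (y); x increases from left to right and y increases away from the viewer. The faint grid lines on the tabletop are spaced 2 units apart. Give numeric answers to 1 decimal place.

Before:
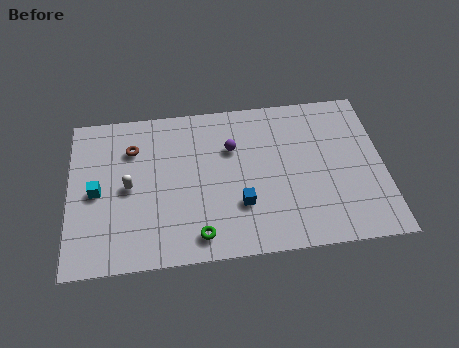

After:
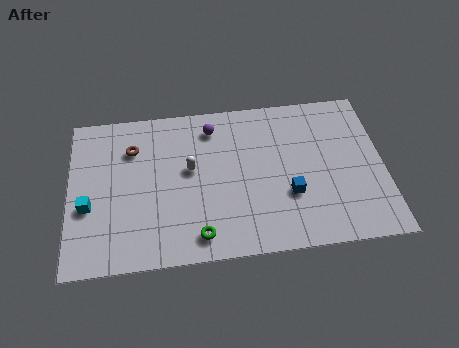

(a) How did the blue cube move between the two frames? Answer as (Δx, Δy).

(2.3, 0.3)

The blue cube was at about (8.0, 2.8) and moved to about (10.3, 3.1).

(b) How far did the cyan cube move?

0.9

The cyan cube moved from about (1.3, 4.3) to (0.9, 3.5), a distance of √(0.4² + 0.8²) ≈ 0.9.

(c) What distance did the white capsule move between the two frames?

3.0

The white capsule was near (2.8, 4.4) before and (5.7, 5.1) after, so it travelled √(2.9² + 0.7²) ≈ 3.0 units.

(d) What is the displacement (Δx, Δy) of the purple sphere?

(-0.9, 1.3)

The purple sphere was at about (7.7, 6.1) and moved to about (6.8, 7.4).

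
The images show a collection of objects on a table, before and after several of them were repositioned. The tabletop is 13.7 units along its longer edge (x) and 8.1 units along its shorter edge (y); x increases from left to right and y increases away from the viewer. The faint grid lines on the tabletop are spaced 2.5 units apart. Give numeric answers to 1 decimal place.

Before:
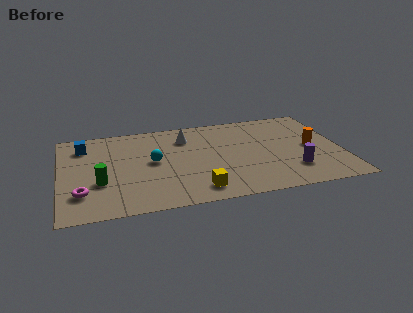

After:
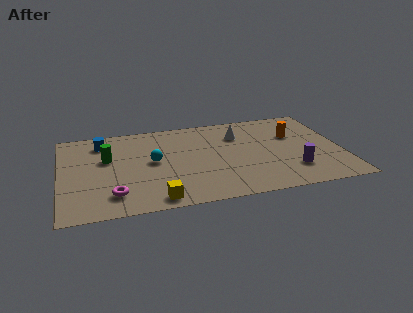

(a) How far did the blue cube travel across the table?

0.9

The blue cube was near (1.2, 6.4) before and (2.1, 6.6) after, so it travelled √(0.9² + 0.2²) ≈ 0.9 units.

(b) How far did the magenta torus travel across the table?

1.6

From (1.0, 2.1) to (2.5, 1.7), the magenta torus covered √(1.5² + 0.4²) ≈ 1.6 units.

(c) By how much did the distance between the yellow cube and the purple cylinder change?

+2.0

The distance was about 4.8 in the first image and 6.8 in the second, so they moved 2.0 units further apart.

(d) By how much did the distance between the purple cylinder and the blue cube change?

-0.7

They were about 10.9 units apart before and 10.2 after — 0.7 units closer together.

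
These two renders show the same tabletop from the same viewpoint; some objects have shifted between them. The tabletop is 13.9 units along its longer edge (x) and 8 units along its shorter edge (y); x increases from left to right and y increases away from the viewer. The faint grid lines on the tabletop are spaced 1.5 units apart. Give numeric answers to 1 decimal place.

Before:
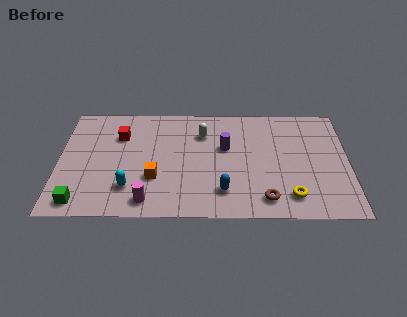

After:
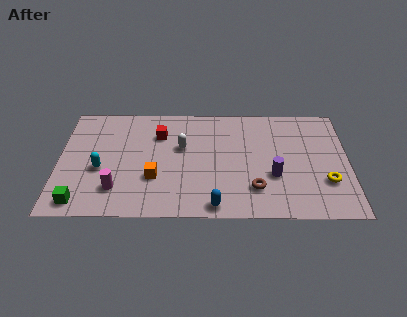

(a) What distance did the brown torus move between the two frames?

0.9

The brown torus was near (9.9, 1.3) before and (9.4, 2.0) after, so it travelled √(0.5² + 0.7²) ≈ 0.9 units.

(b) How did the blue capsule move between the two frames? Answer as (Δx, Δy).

(-0.4, -1.0)

From the two frames, the blue capsule sits at roughly (7.9, 1.8) before and (7.5, 0.8) after.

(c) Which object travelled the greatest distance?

the purple cylinder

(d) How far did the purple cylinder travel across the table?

3.0

From (8.0, 4.9) to (10.3, 2.9), the purple cylinder covered √(2.3² + 2.0²) ≈ 3.0 units.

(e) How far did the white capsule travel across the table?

1.4

From (6.9, 5.9) to (5.9, 4.9), the white capsule covered √(1.0² + 1.0²) ≈ 1.4 units.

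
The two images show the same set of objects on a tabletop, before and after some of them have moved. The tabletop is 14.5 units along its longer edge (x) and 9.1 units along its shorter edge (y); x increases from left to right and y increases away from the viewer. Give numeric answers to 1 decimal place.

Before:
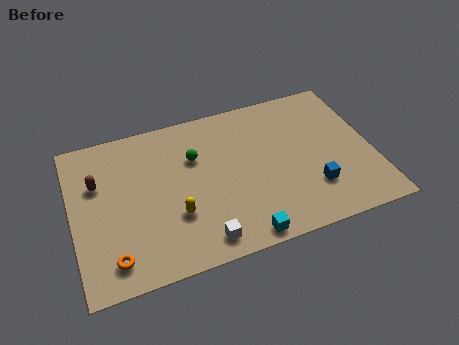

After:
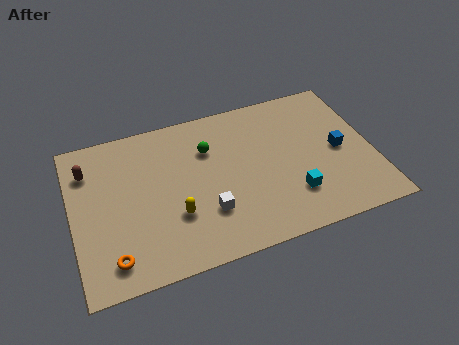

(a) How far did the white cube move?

1.6

The white cube was near (5.9, 1.2) before and (6.3, 2.7) after, so it travelled √(0.4² + 1.5²) ≈ 1.6 units.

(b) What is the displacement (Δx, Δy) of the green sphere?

(0.7, 0.3)

The green sphere was at about (6.0, 6.1) and moved to about (6.7, 6.4).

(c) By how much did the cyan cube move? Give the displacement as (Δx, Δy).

(2.6, 1.6)

The cyan cube started near (7.8, 0.8) and ended near (10.4, 2.4).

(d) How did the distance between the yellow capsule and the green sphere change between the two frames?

+0.6

Before: roughly 3.3 units apart; after: 3.9. That's 0.6 units further apart.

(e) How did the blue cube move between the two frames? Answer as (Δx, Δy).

(1.5, 1.9)

From the two frames, the blue cube sits at roughly (11.4, 2.5) before and (12.9, 4.4) after.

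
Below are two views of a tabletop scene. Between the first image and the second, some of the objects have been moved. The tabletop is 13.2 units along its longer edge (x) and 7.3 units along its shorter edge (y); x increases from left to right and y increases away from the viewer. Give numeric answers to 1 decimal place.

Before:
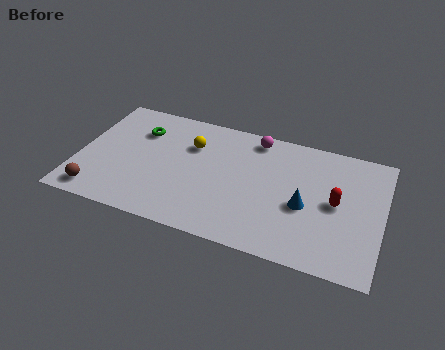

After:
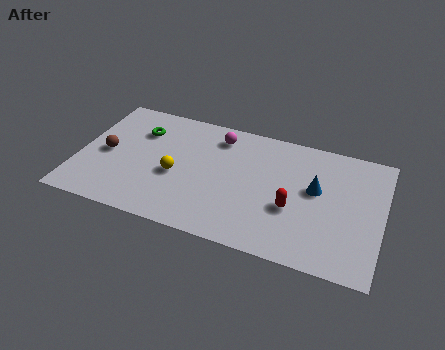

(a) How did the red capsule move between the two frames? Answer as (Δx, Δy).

(-1.8, -0.9)

The red capsule started near (11.2, 3.7) and ended near (9.4, 2.8).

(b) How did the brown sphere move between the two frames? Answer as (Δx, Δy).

(0.1, 2.5)

The brown sphere was at about (1.1, 1.0) and moved to about (1.2, 3.5).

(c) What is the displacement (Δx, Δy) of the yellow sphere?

(-0.5, -2.0)

From the two frames, the yellow sphere sits at roughly (4.8, 5.1) before and (4.3, 3.1) after.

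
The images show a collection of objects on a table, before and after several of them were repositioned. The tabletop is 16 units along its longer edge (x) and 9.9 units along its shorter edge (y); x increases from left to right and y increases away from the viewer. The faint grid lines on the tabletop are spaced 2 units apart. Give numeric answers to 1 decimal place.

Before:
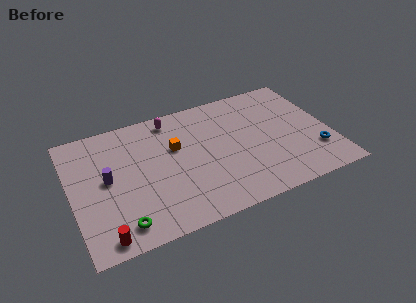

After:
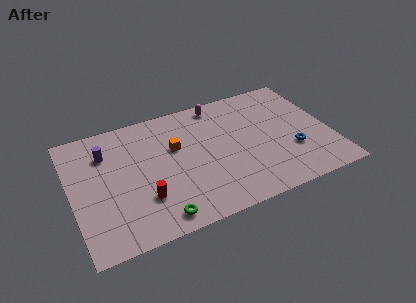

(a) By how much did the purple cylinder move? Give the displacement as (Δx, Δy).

(0.1, 2.1)

The purple cylinder was at about (2.2, 5.2) and moved to about (2.3, 7.3).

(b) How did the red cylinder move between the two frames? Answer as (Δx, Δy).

(2.6, 1.9)

The red cylinder started near (1.6, 1.0) and ended near (4.2, 2.9).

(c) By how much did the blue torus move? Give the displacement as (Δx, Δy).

(-1.4, 0.6)

The blue torus started near (14.9, 2.7) and ended near (13.5, 3.3).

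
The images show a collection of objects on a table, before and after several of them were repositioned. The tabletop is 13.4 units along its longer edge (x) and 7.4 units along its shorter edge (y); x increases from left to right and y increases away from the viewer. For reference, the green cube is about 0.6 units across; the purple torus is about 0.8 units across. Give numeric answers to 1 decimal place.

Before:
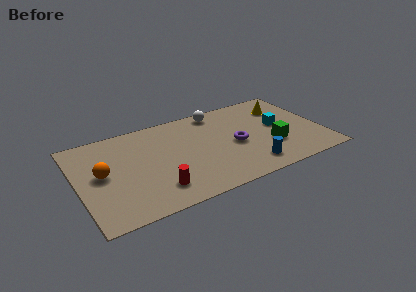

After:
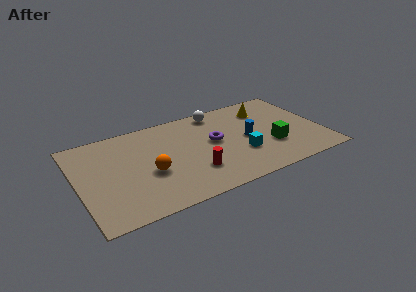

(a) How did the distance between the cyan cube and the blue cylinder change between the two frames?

-2.2

They were about 3.4 units apart before and 1.2 after — 2.2 units closer together.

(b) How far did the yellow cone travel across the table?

1.0

From (11.6, 5.5) to (10.6, 5.7), the yellow cone covered √(1.0² + 0.2²) ≈ 1.0 units.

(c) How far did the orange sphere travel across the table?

2.7

The orange sphere moved from about (1.3, 3.9) to (3.8, 3.0), a distance of √(2.5² + 0.9²) ≈ 2.7.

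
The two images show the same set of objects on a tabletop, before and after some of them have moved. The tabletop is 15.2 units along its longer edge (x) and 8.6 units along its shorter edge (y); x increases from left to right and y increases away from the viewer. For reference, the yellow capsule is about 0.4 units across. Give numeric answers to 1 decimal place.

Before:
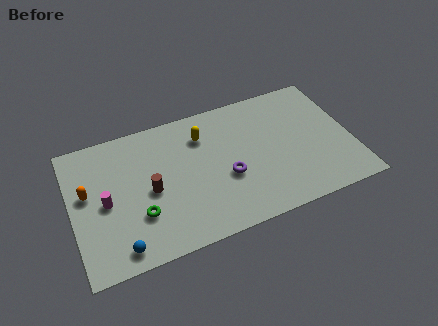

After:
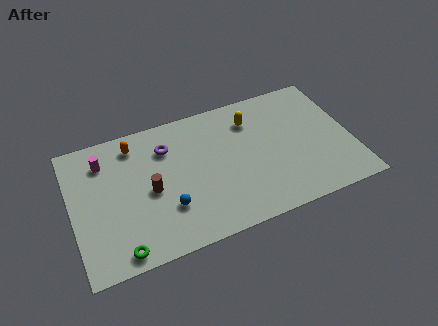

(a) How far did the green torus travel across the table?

2.2

From (3.5, 2.7) to (2.3, 0.9), the green torus covered √(1.2² + 1.8²) ≈ 2.2 units.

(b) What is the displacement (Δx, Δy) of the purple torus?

(-3.0, 3.0)

The purple torus was at about (8.3, 3.4) and moved to about (5.3, 6.4).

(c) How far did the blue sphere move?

3.1

The blue sphere was near (2.3, 1.1) before and (5.0, 2.6) after, so it travelled √(2.7² + 1.5²) ≈ 3.1 units.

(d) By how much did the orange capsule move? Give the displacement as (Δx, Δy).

(2.7, 2.2)

From the two frames, the orange capsule sits at roughly (0.9, 5.0) before and (3.6, 7.2) after.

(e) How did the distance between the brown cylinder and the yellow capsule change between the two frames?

+2.4

Before: roughly 4.0 units apart; after: 6.4. That's 2.4 units further apart.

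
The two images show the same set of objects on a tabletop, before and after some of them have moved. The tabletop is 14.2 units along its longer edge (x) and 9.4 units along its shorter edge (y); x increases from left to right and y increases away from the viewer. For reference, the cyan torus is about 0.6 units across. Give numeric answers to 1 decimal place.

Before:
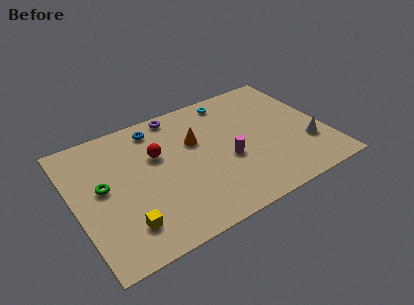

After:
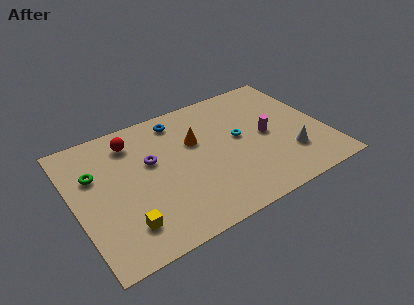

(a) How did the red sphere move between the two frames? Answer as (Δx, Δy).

(-1.2, 1.6)

The red sphere was at about (4.8, 6.0) and moved to about (3.6, 7.6).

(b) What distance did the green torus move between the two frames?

1.1

The green torus moved from about (1.6, 5.1) to (1.3, 6.2), a distance of √(0.3² + 1.1²) ≈ 1.1.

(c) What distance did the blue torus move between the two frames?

1.3

The blue torus moved from about (5.0, 8.0) to (6.3, 8.0), a distance of √(1.3² + 0.0²) ≈ 1.3.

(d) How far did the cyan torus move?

3.1

The cyan torus was near (9.4, 8.2) before and (9.4, 5.1) after, so it travelled √(0.0² + 3.1²) ≈ 3.1 units.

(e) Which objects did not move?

the yellow cube and the orange cone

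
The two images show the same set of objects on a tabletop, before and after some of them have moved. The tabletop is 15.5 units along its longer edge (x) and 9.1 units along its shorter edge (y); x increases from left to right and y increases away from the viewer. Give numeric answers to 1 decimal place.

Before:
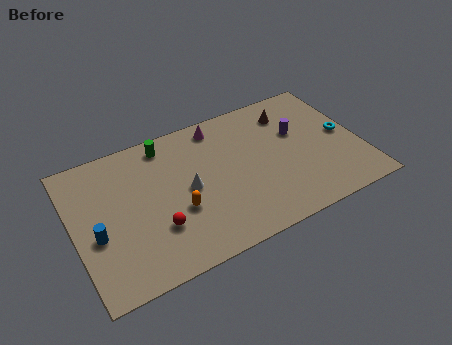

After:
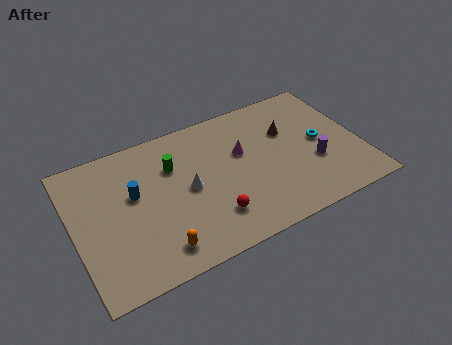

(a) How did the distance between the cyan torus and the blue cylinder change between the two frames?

-3.5

They were about 13.6 units apart before and 10.1 after — 3.5 units closer together.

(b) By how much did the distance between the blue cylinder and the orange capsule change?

-0.3

The distance was about 4.3 in the first image and 4.0 in the second, so they moved 0.3 units closer together.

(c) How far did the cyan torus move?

1.3

The cyan torus moved from about (14.7, 4.6) to (13.4, 4.6), a distance of √(1.3² + 0.0²) ≈ 1.3.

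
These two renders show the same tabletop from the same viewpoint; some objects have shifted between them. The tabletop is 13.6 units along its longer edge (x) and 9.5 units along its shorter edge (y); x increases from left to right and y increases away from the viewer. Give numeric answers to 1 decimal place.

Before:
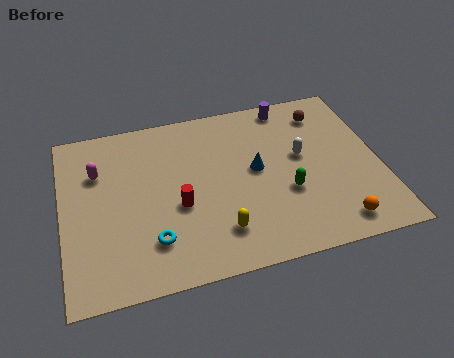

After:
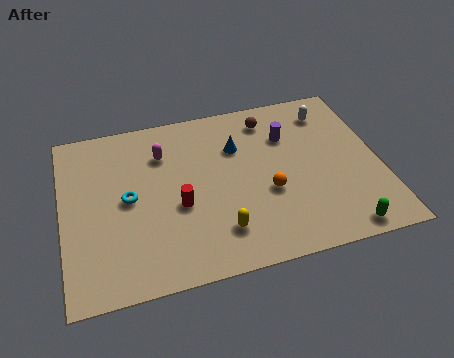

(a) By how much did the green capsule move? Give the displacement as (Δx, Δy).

(2.1, -2.6)

The green capsule was at about (9.5, 3.5) and moved to about (11.6, 0.9).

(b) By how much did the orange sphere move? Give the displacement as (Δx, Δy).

(-2.7, 2.4)

The orange sphere was at about (11.4, 1.3) and moved to about (8.7, 3.7).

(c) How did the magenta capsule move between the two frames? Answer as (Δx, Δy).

(2.8, 0.4)

The magenta capsule started near (1.6, 6.6) and ended near (4.4, 7.0).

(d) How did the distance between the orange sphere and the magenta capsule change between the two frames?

-5.7

They were about 11.1 units apart before and 5.4 after — 5.7 units closer together.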